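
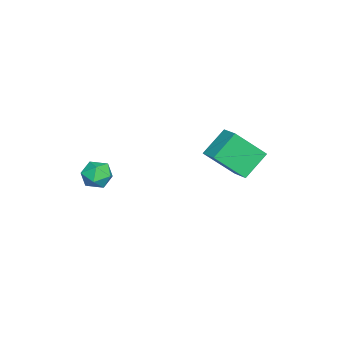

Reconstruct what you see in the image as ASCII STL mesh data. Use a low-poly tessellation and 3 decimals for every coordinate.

solid 
facet normal -0.260 0.937 0.235
outer loop
vertex 2.195 -2.643 -3.707
vertex 2.187 -2.814 -3.035
vertex 2.771 -2.579 -3.326
endloop
endfacet
facet normal 0.135 0.924 -0.359
outer loop
vertex 2.195 -2.643 -3.707
vertex 2.771 -2.579 -3.326
vertex 2.807 -2.835 -3.971
endloop
endfacet
facet normal -0.200 0.511 -0.836
outer loop
vertex 2.195 -2.643 -3.707
vertex 2.807 -2.835 -3.971
vertex 2.245 -3.228 -4.077
endloop
endfacet
facet normal -0.800 0.271 -0.536
outer loop
vertex 2.195 -2.643 -3.707
vertex 2.245 -3.228 -4.077
vertex 1.862 -3.215 -3.499
endloop
endfacet
facet normal -0.837 0.533 0.126
outer loop
vertex 2.195 -2.643 -3.707
vertex 1.862 -3.215 -3.499
vertex 2.187 -2.814 -3.035
endloop
endfacet
facet normal 0.761 0.617 -0.202
outer loop
vertex 2.807 -2.835 -3.971
vertex 2.771 -2.579 -3.326
vertex 3.178 -3.125 -3.461
endloop
endfacet
facet normal 0.122 0.638 0.761
outer loop
vertex 2.771 -2.579 -3.326
vertex 2.187 -2.814 -3.035
vertex 2.795 -3.112 -2.883
endloop
endfacet
facet normal -0.813 -0.015 0.582
outer loop
vertex 2.187 -2.814 -3.035
vertex 1.862 -3.215 -3.499
vertex 2.233 -3.505 -2.989
endloop
endfacet
facet normal -0.753 -0.440 -0.489
outer loop
vertex 1.862 -3.215 -3.499
vertex 2.245 -3.228 -4.077
vertex 2.269 -3.761 -3.634
endloop
endfacet
facet normal 0.219 -0.050 -0.974
outer loop
vertex 2.245 -3.228 -4.077
vertex 2.807 -2.835 -3.971
vertex 2.853 -3.526 -3.925
endloop
endfacet
facet normal 0.800 -0.271 0.536
outer loop
vertex 2.845 -3.697 -3.253
vertex 3.178 -3.125 -3.461
vertex 2.795 -3.112 -2.883
endloop
endfacet
facet normal 0.200 -0.511 0.836
outer loop
vertex 2.845 -3.697 -3.253
vertex 2.795 -3.112 -2.883
vertex 2.233 -3.505 -2.989
endloop
endfacet
facet normal -0.135 -0.924 0.359
outer loop
vertex 2.845 -3.697 -3.253
vertex 2.233 -3.505 -2.989
vertex 2.269 -3.761 -3.634
endloop
endfacet
facet normal 0.260 -0.937 -0.235
outer loop
vertex 2.845 -3.697 -3.253
vertex 2.269 -3.761 -3.634
vertex 2.853 -3.526 -3.925
endloop
endfacet
facet normal 0.837 -0.533 -0.126
outer loop
vertex 2.845 -3.697 -3.253
vertex 2.853 -3.526 -3.925
vertex 3.178 -3.125 -3.461
endloop
endfacet
facet normal 0.753 0.440 0.489
outer loop
vertex 2.795 -3.112 -2.883
vertex 3.178 -3.125 -3.461
vertex 2.771 -2.579 -3.326
endloop
endfacet
facet normal -0.219 0.050 0.974
outer loop
vertex 2.233 -3.505 -2.989
vertex 2.795 -3.112 -2.883
vertex 2.187 -2.814 -3.035
endloop
endfacet
facet normal -0.761 -0.617 0.202
outer loop
vertex 2.269 -3.761 -3.634
vertex 2.233 -3.505 -2.989
vertex 1.862 -3.215 -3.499
endloop
endfacet
facet normal -0.122 -0.638 -0.761
outer loop
vertex 2.853 -3.526 -3.925
vertex 2.269 -3.761 -3.634
vertex 2.245 -3.228 -4.077
endloop
endfacet
facet normal 0.813 0.015 -0.582
outer loop
vertex 3.178 -3.125 -3.461
vertex 2.853 -3.526 -3.925
vertex 2.807 -2.835 -3.971
endloop
endfacet
facet normal -0.762 -0.572 -0.302
outer loop
vertex -0.828 0.203 -3.946
vertex -1.696 0.875 -3.028
vertex -1.227 1.393 -5.194
endloop
endfacet
facet normal 0.606 -0.470 -0.642
outer loop
vertex -0.464 1.965 -4.892
vertex -0.828 0.203 -3.946
vertex -1.227 1.393 -5.194
endloop
endfacet
facet normal -0.763 -0.572 -0.302
outer loop
vertex -1.227 1.393 -5.194
vertex -1.696 0.875 -3.028
vertex -2.094 2.065 -4.277
endloop
endfacet
facet normal -0.225 0.672 -0.705
outer loop
vertex -2.094 2.065 -4.277
vertex -0.464 1.965 -4.892
vertex -1.227 1.393 -5.194
endloop
endfacet
facet normal 0.225 -0.672 0.705
outer loop
vertex -0.828 0.203 -3.946
vertex -0.933 1.447 -2.726
vertex -1.696 0.875 -3.028
endloop
endfacet
facet normal 0.607 -0.470 -0.641
outer loop
vertex -0.066 0.775 -3.643
vertex -0.828 0.203 -3.946
vertex -0.464 1.965 -4.892
endloop
endfacet
facet normal 0.224 -0.673 0.705
outer loop
vertex -0.066 0.775 -3.643
vertex -0.933 1.447 -2.726
vertex -0.828 0.203 -3.946
endloop
endfacet
facet normal -0.606 0.470 0.641
outer loop
vertex -1.696 0.875 -3.028
vertex -0.933 1.447 -2.726
vertex -2.094 2.065 -4.277
endloop
endfacet
facet normal -0.225 0.673 -0.705
outer loop
vertex -1.332 2.637 -3.974
vertex -0.464 1.965 -4.892
vertex -2.094 2.065 -4.277
endloop
endfacet
facet normal -0.607 0.469 0.641
outer loop
vertex -2.094 2.065 -4.277
vertex -0.933 1.447 -2.726
vertex -1.332 2.637 -3.974
endloop
endfacet
facet normal 0.762 0.572 0.302
outer loop
vertex -1.332 2.637 -3.974
vertex -0.066 0.775 -3.643
vertex -0.464 1.965 -4.892
endloop
endfacet
facet normal 0.763 0.572 0.302
outer loop
vertex -0.933 1.447 -2.726
vertex -0.066 0.775 -3.643
vertex -1.332 2.637 -3.974
endloop
endfacet

endsolid


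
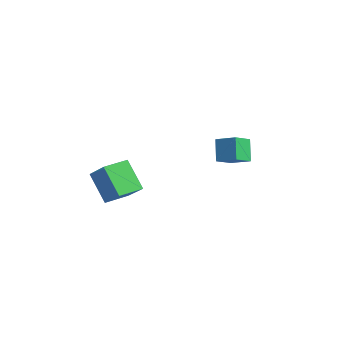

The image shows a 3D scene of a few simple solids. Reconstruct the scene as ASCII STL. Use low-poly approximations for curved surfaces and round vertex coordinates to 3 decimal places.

solid 
facet normal -0.521 0.248 0.817
outer loop
vertex 2.654 2.569 -1.897
vertex 2.282 3.634 -2.458
vertex 1.629 1.963 -2.366
endloop
endfacet
facet normal 0.296 -0.845 0.445
outer loop
vertex 2.378 1.606 -3.542
vertex 2.654 2.569 -1.897
vertex 1.629 1.963 -2.366
endloop
endfacet
facet normal -0.520 0.248 0.817
outer loop
vertex 1.629 1.963 -2.366
vertex 2.282 3.634 -2.458
vertex 1.256 3.028 -2.927
endloop
endfacet
facet normal -0.801 -0.474 -0.366
outer loop
vertex 1.256 3.028 -2.927
vertex 2.378 1.606 -3.542
vertex 1.629 1.963 -2.366
endloop
endfacet
facet normal 0.801 0.473 0.367
outer loop
vertex 2.654 2.569 -1.897
vertex 3.031 3.277 -3.634
vertex 2.282 3.634 -2.458
endloop
endfacet
facet normal 0.296 -0.845 0.445
outer loop
vertex 3.404 2.212 -3.073
vertex 2.654 2.569 -1.897
vertex 2.378 1.606 -3.542
endloop
endfacet
facet normal 0.801 0.474 0.367
outer loop
vertex 3.404 2.212 -3.073
vertex 3.031 3.277 -3.634
vertex 2.654 2.569 -1.897
endloop
endfacet
facet normal -0.296 0.845 -0.445
outer loop
vertex 2.282 3.634 -2.458
vertex 3.031 3.277 -3.634
vertex 1.256 3.028 -2.927
endloop
endfacet
facet normal -0.801 -0.473 -0.367
outer loop
vertex 2.006 2.671 -4.103
vertex 2.378 1.606 -3.542
vertex 1.256 3.028 -2.927
endloop
endfacet
facet normal -0.296 0.845 -0.445
outer loop
vertex 1.256 3.028 -2.927
vertex 3.031 3.277 -3.634
vertex 2.006 2.671 -4.103
endloop
endfacet
facet normal 0.520 -0.249 -0.817
outer loop
vertex 2.006 2.671 -4.103
vertex 3.404 2.212 -3.073
vertex 2.378 1.606 -3.542
endloop
endfacet
facet normal 0.521 -0.248 -0.817
outer loop
vertex 3.031 3.277 -3.634
vertex 3.404 2.212 -3.073
vertex 2.006 2.671 -4.103
endloop
endfacet
facet normal -0.627 -0.126 0.769
outer loop
vertex 2.414 -4.741 -2.393
vertex 2.21 -3.337 -2.33
vertex 1.028 -4.891 -3.548
endloop
endfacet
facet normal 0.144 -0.989 -0.044
outer loop
vertex 2.27 -4.643 -5.07
vertex 2.414 -4.741 -2.393
vertex 1.028 -4.891 -3.548
endloop
endfacet
facet normal -0.627 -0.125 0.769
outer loop
vertex 1.028 -4.891 -3.548
vertex 2.21 -3.337 -2.33
vertex 0.825 -3.487 -3.485
endloop
endfacet
facet normal -0.766 -0.082 -0.638
outer loop
vertex 0.825 -3.487 -3.485
vertex 2.27 -4.643 -5.07
vertex 1.028 -4.891 -3.548
endloop
endfacet
facet normal 0.765 0.083 0.638
outer loop
vertex 2.414 -4.741 -2.393
vertex 3.452 -3.089 -3.852
vertex 2.21 -3.337 -2.33
endloop
endfacet
facet normal 0.144 -0.989 -0.044
outer loop
vertex 3.655 -4.493 -3.915
vertex 2.414 -4.741 -2.393
vertex 2.27 -4.643 -5.07
endloop
endfacet
facet normal 0.766 0.082 0.638
outer loop
vertex 3.655 -4.493 -3.915
vertex 3.452 -3.089 -3.852
vertex 2.414 -4.741 -2.393
endloop
endfacet
facet normal -0.144 0.989 0.044
outer loop
vertex 2.21 -3.337 -2.33
vertex 3.452 -3.089 -3.852
vertex 0.825 -3.487 -3.485
endloop
endfacet
facet normal -0.766 -0.083 -0.638
outer loop
vertex 2.066 -3.239 -5.007
vertex 2.27 -4.643 -5.07
vertex 0.825 -3.487 -3.485
endloop
endfacet
facet normal -0.144 0.989 0.044
outer loop
vertex 0.825 -3.487 -3.485
vertex 3.452 -3.089 -3.852
vertex 2.066 -3.239 -5.007
endloop
endfacet
facet normal 0.627 0.126 -0.769
outer loop
vertex 2.066 -3.239 -5.007
vertex 3.655 -4.493 -3.915
vertex 2.27 -4.643 -5.07
endloop
endfacet
facet normal 0.627 0.125 -0.769
outer loop
vertex 3.452 -3.089 -3.852
vertex 3.655 -4.493 -3.915
vertex 2.066 -3.239 -5.007
endloop
endfacet

endsolid


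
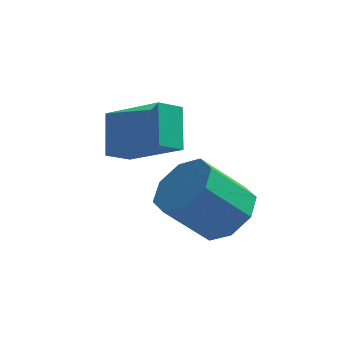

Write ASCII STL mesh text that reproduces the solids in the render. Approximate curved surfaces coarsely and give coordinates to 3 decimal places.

solid 
facet normal -0.583 -0.646 0.492
outer loop
vertex 0.961 2.247 1.436
vertex 0.747 3.233 2.477
vertex -0.637 2.938 0.452
endloop
endfacet
facet normal 0.148 -0.680 -0.718
outer loop
vertex -0.107 3.527 0.003
vertex 0.961 2.247 1.436
vertex -0.637 2.938 0.452
endloop
endfacet
facet normal -0.583 -0.646 0.493
outer loop
vertex -0.637 2.938 0.452
vertex 0.747 3.233 2.477
vertex -0.851 3.925 1.493
endloop
endfacet
facet normal -0.800 0.345 -0.491
outer loop
vertex -0.851 3.925 1.493
vertex -0.107 3.527 0.003
vertex -0.637 2.938 0.452
endloop
endfacet
facet normal 0.800 -0.345 0.491
outer loop
vertex 0.961 2.247 1.436
vertex 1.277 3.822 2.028
vertex 0.747 3.233 2.477
endloop
endfacet
facet normal 0.147 -0.681 -0.718
outer loop
vertex 1.491 2.835 0.987
vertex 0.961 2.247 1.436
vertex -0.107 3.527 0.003
endloop
endfacet
facet normal 0.799 -0.345 0.492
outer loop
vertex 1.491 2.835 0.987
vertex 1.277 3.822 2.028
vertex 0.961 2.247 1.436
endloop
endfacet
facet normal -0.148 0.680 0.718
outer loop
vertex 0.747 3.233 2.477
vertex 1.277 3.822 2.028
vertex -0.851 3.925 1.493
endloop
endfacet
facet normal -0.799 0.345 -0.491
outer loop
vertex -0.321 4.513 1.044
vertex -0.107 3.527 0.003
vertex -0.851 3.925 1.493
endloop
endfacet
facet normal -0.147 0.681 0.717
outer loop
vertex -0.851 3.925 1.493
vertex 1.277 3.822 2.028
vertex -0.321 4.513 1.044
endloop
endfacet
facet normal 0.583 0.646 -0.492
outer loop
vertex -0.321 4.513 1.044
vertex 1.491 2.835 0.987
vertex -0.107 3.527 0.003
endloop
endfacet
facet normal 0.583 0.646 -0.493
outer loop
vertex 1.277 3.822 2.028
vertex 1.491 2.835 0.987
vertex -0.321 4.513 1.044
endloop
endfacet
facet normal 0.620 0.294 -0.727
outer loop
vertex 3.517 1.468 -0.496
vertex 2.802 2.083 -0.857
vertex 3.549 2.174 -0.183
endloop
endfacet
facet normal 0.784 -0.281 0.554
outer loop
vertex 3.517 1.468 -0.496
vertex 3.549 2.174 -0.183
vertex 2.414 0.942 0.797
endloop
endfacet
facet normal 0.784 -0.281 0.554
outer loop
vertex 2.414 0.942 0.797
vertex 3.549 2.174 -0.183
vertex 2.445 1.648 1.111
endloop
endfacet
facet normal -0.620 -0.296 0.727
outer loop
vertex 2.414 0.942 0.797
vertex 2.445 1.648 1.111
vertex 1.698 1.557 0.437
endloop
endfacet
facet normal 0.620 0.296 -0.727
outer loop
vertex 3.549 2.174 -0.183
vertex 2.802 2.083 -0.857
vertex 3.142 2.826 -0.264
endloop
endfacet
facet normal 0.582 0.448 0.679
outer loop
vertex 3.549 2.174 -0.183
vertex 3.142 2.826 -0.264
vertex 2.445 1.648 1.111
endloop
endfacet
facet normal 0.583 0.447 0.679
outer loop
vertex 2.445 1.648 1.111
vertex 3.142 2.826 -0.264
vertex 2.039 2.301 1.029
endloop
endfacet
facet normal -0.620 -0.294 0.727
outer loop
vertex 2.445 1.648 1.111
vertex 2.039 2.301 1.029
vertex 1.698 1.557 0.437
endloop
endfacet
facet normal 0.621 0.295 -0.726
outer loop
vertex 3.142 2.826 -0.264
vertex 2.802 2.083 -0.857
vertex 2.537 3.043 -0.693
endloop
endfacet
facet normal 0.040 0.913 0.405
outer loop
vertex 3.142 2.826 -0.264
vertex 2.537 3.043 -0.693
vertex 2.039 2.301 1.029
endloop
endfacet
facet normal 0.041 0.913 0.405
outer loop
vertex 2.039 2.301 1.029
vertex 2.537 3.043 -0.693
vertex 1.433 2.518 0.601
endloop
endfacet
facet normal -0.619 -0.295 0.728
outer loop
vertex 2.039 2.301 1.029
vertex 1.433 2.518 0.601
vertex 1.698 1.557 0.437
endloop
endfacet
facet normal 0.619 0.295 -0.727
outer loop
vertex 2.537 3.043 -0.693
vertex 2.802 2.083 -0.857
vertex 2.086 2.698 -1.217
endloop
endfacet
facet normal -0.525 0.845 -0.105
outer loop
vertex 2.537 3.043 -0.693
vertex 2.086 2.698 -1.217
vertex 1.433 2.518 0.601
endloop
endfacet
facet normal -0.526 0.844 -0.105
outer loop
vertex 1.433 2.518 0.601
vertex 2.086 2.698 -1.217
vertex 0.983 2.172 0.076
endloop
endfacet
facet normal -0.621 -0.295 0.726
outer loop
vertex 1.433 2.518 0.601
vertex 0.983 2.172 0.076
vertex 1.698 1.557 0.437
endloop
endfacet
facet normal 0.620 0.296 -0.727
outer loop
vertex 2.086 2.698 -1.217
vertex 2.802 2.083 -0.857
vertex 2.055 1.992 -1.531
endloop
endfacet
facet normal -0.784 0.281 -0.554
outer loop
vertex 2.086 2.698 -1.217
vertex 2.055 1.992 -1.531
vertex 0.983 2.172 0.076
endloop
endfacet
facet normal -0.783 0.281 -0.554
outer loop
vertex 0.983 2.172 0.076
vertex 2.055 1.992 -1.531
vertex 0.951 1.466 -0.237
endloop
endfacet
facet normal -0.620 -0.294 0.727
outer loop
vertex 0.983 2.172 0.076
vertex 0.951 1.466 -0.237
vertex 1.698 1.557 0.437
endloop
endfacet
facet normal 0.620 0.294 -0.727
outer loop
vertex 2.055 1.992 -1.531
vertex 2.802 2.083 -0.857
vertex 2.461 1.339 -1.449
endloop
endfacet
facet normal -0.582 -0.447 -0.679
outer loop
vertex 2.055 1.992 -1.531
vertex 2.461 1.339 -1.449
vertex 0.951 1.466 -0.237
endloop
endfacet
facet normal -0.582 -0.448 -0.679
outer loop
vertex 0.951 1.466 -0.237
vertex 2.461 1.339 -1.449
vertex 1.358 0.814 -0.156
endloop
endfacet
facet normal -0.620 -0.296 0.727
outer loop
vertex 0.951 1.466 -0.237
vertex 1.358 0.814 -0.156
vertex 1.698 1.557 0.437
endloop
endfacet
facet normal 0.619 0.295 -0.728
outer loop
vertex 2.461 1.339 -1.449
vertex 2.802 2.083 -0.857
vertex 3.067 1.122 -1.021
endloop
endfacet
facet normal -0.041 -0.913 -0.405
outer loop
vertex 2.461 1.339 -1.449
vertex 3.067 1.122 -1.021
vertex 1.358 0.814 -0.156
endloop
endfacet
facet normal -0.040 -0.913 -0.405
outer loop
vertex 1.358 0.814 -0.156
vertex 3.067 1.122 -1.021
vertex 1.963 0.597 0.273
endloop
endfacet
facet normal -0.621 -0.295 0.726
outer loop
vertex 1.358 0.814 -0.156
vertex 1.963 0.597 0.273
vertex 1.698 1.557 0.437
endloop
endfacet
facet normal 0.621 0.295 -0.726
outer loop
vertex 3.067 1.122 -1.021
vertex 2.802 2.083 -0.857
vertex 3.517 1.468 -0.496
endloop
endfacet
facet normal 0.526 -0.844 0.106
outer loop
vertex 3.067 1.122 -1.021
vertex 3.517 1.468 -0.496
vertex 1.963 0.597 0.273
endloop
endfacet
facet normal 0.525 -0.845 0.104
outer loop
vertex 1.963 0.597 0.273
vertex 3.517 1.468 -0.496
vertex 2.414 0.942 0.797
endloop
endfacet
facet normal -0.619 -0.295 0.727
outer loop
vertex 1.963 0.597 0.273
vertex 2.414 0.942 0.797
vertex 1.698 1.557 0.437
endloop
endfacet

endsolid


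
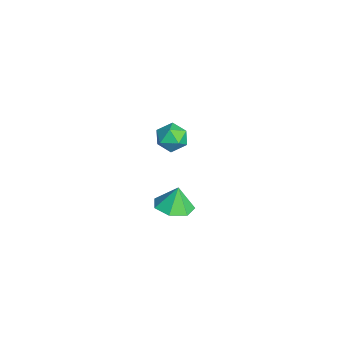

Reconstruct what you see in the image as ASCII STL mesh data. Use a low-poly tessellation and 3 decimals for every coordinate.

solid 
facet normal -0.526 0.725 0.445
outer loop
vertex -1.944 -2.248 2.741
vertex -2.023 -2.755 3.473
vertex -1.329 -2.199 3.388
endloop
endfacet
facet normal -0.059 0.998 -0.020
outer loop
vertex -1.944 -2.248 2.741
vertex -1.329 -2.199 3.388
vertex -1.076 -2.201 2.531
endloop
endfacet
facet normal -0.199 0.722 -0.662
outer loop
vertex -1.944 -2.248 2.741
vertex -1.076 -2.201 2.531
vertex -1.615 -2.758 2.086
endloop
endfacet
facet normal -0.754 0.277 -0.595
outer loop
vertex -1.944 -2.248 2.741
vertex -1.615 -2.758 2.086
vertex -2.2 -3.101 2.668
endloop
endfacet
facet normal -0.956 0.279 0.090
outer loop
vertex -1.944 -2.248 2.741
vertex -2.2 -3.101 2.668
vertex -2.023 -2.755 3.473
endloop
endfacet
facet normal 0.594 0.785 0.174
outer loop
vertex -1.076 -2.201 2.531
vertex -1.329 -2.199 3.388
vertex -0.62 -2.679 3.132
endloop
endfacet
facet normal -0.161 0.342 0.926
outer loop
vertex -1.329 -2.199 3.388
vertex -2.023 -2.755 3.473
vertex -1.205 -3.022 3.714
endloop
endfacet
facet normal -0.857 -0.377 0.351
outer loop
vertex -2.023 -2.755 3.473
vertex -2.2 -3.101 2.668
vertex -1.744 -3.579 3.269
endloop
endfacet
facet normal -0.531 -0.380 -0.758
outer loop
vertex -2.2 -3.101 2.668
vertex -1.615 -2.758 2.086
vertex -1.491 -3.581 2.412
endloop
endfacet
facet normal 0.366 0.339 -0.867
outer loop
vertex -1.615 -2.758 2.086
vertex -1.076 -2.201 2.531
vertex -0.797 -3.025 2.327
endloop
endfacet
facet normal 0.754 -0.277 0.595
outer loop
vertex -0.876 -3.532 3.059
vertex -0.62 -2.679 3.132
vertex -1.205 -3.022 3.714
endloop
endfacet
facet normal 0.199 -0.722 0.662
outer loop
vertex -0.876 -3.532 3.059
vertex -1.205 -3.022 3.714
vertex -1.744 -3.579 3.269
endloop
endfacet
facet normal 0.059 -0.998 0.020
outer loop
vertex -0.876 -3.532 3.059
vertex -1.744 -3.579 3.269
vertex -1.491 -3.581 2.412
endloop
endfacet
facet normal 0.526 -0.725 -0.445
outer loop
vertex -0.876 -3.532 3.059
vertex -1.491 -3.581 2.412
vertex -0.797 -3.025 2.327
endloop
endfacet
facet normal 0.956 -0.279 -0.090
outer loop
vertex -0.876 -3.532 3.059
vertex -0.797 -3.025 2.327
vertex -0.62 -2.679 3.132
endloop
endfacet
facet normal 0.531 0.380 0.758
outer loop
vertex -1.205 -3.022 3.714
vertex -0.62 -2.679 3.132
vertex -1.329 -2.199 3.388
endloop
endfacet
facet normal -0.366 -0.339 0.867
outer loop
vertex -1.744 -3.579 3.269
vertex -1.205 -3.022 3.714
vertex -2.023 -2.755 3.473
endloop
endfacet
facet normal -0.594 -0.785 -0.174
outer loop
vertex -1.491 -3.581 2.412
vertex -1.744 -3.579 3.269
vertex -2.2 -3.101 2.668
endloop
endfacet
facet normal 0.161 -0.342 -0.926
outer loop
vertex -0.797 -3.025 2.327
vertex -1.491 -3.581 2.412
vertex -1.615 -2.758 2.086
endloop
endfacet
facet normal 0.857 0.377 -0.351
outer loop
vertex -0.62 -2.679 3.132
vertex -0.797 -3.025 2.327
vertex -1.076 -2.201 2.531
endloop
endfacet
facet normal 0.137 -0.200 -0.970
outer loop
vertex -2.074 -2.924 -4.098
vertex -3.078 -2.534 -4.32
vertex -2.121 -1.992 -4.297
endloop
endfacet
facet normal 0.714 0.180 0.677
outer loop
vertex -2.074 -2.924 -4.098
vertex -2.121 -1.992 -4.297
vertex -3.262 -2.266 -3.02
endloop
endfacet
facet normal 0.136 -0.200 -0.970
outer loop
vertex -2.121 -1.992 -4.297
vertex -3.078 -2.534 -4.32
vertex -2.889 -1.467 -4.513
endloop
endfacet
facet normal 0.384 0.771 0.508
outer loop
vertex -2.121 -1.992 -4.297
vertex -2.889 -1.467 -4.513
vertex -3.262 -2.266 -3.02
endloop
endfacet
facet normal 0.137 -0.200 -0.970
outer loop
vertex -2.889 -1.467 -4.513
vertex -3.078 -2.534 -4.32
vertex -3.799 -1.746 -4.584
endloop
endfacet
facet normal -0.298 0.871 0.392
outer loop
vertex -2.889 -1.467 -4.513
vertex -3.799 -1.746 -4.584
vertex -3.262 -2.266 -3.02
endloop
endfacet
facet normal 0.137 -0.200 -0.970
outer loop
vertex -3.799 -1.746 -4.584
vertex -3.078 -2.534 -4.32
vertex -4.167 -2.618 -4.456
endloop
endfacet
facet normal -0.815 0.405 0.414
outer loop
vertex -3.799 -1.746 -4.584
vertex -4.167 -2.618 -4.456
vertex -3.262 -2.266 -3.02
endloop
endfacet
facet normal 0.137 -0.200 -0.970
outer loop
vertex -4.167 -2.618 -4.456
vertex -3.078 -2.534 -4.32
vertex -3.715 -3.426 -4.226
endloop
endfacet
facet normal -0.781 -0.277 0.560
outer loop
vertex -4.167 -2.618 -4.456
vertex -3.715 -3.426 -4.226
vertex -3.262 -2.266 -3.02
endloop
endfacet
facet normal 0.136 -0.200 -0.970
outer loop
vertex -3.715 -3.426 -4.226
vertex -3.078 -2.534 -4.32
vertex -2.783 -3.563 -4.067
endloop
endfacet
facet normal -0.220 -0.661 0.718
outer loop
vertex -3.715 -3.426 -4.226
vertex -2.783 -3.563 -4.067
vertex -3.262 -2.266 -3.02
endloop
endfacet
facet normal 0.137 -0.199 -0.970
outer loop
vertex -2.783 -3.563 -4.067
vertex -3.078 -2.534 -4.32
vertex -2.074 -2.924 -4.098
endloop
endfacet
facet normal 0.446 -0.457 0.770
outer loop
vertex -2.783 -3.563 -4.067
vertex -2.074 -2.924 -4.098
vertex -3.262 -2.266 -3.02
endloop
endfacet

endsolid


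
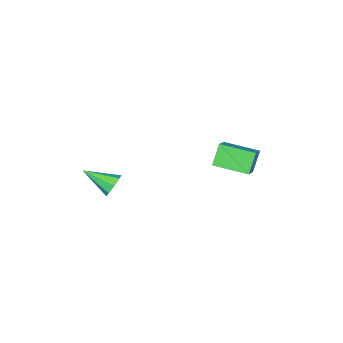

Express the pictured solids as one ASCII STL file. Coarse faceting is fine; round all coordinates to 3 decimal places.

solid 
facet normal -0.703 -0.470 -0.534
outer loop
vertex -4.357 1.708 1.662
vertex -5.338 3.487 1.388
vertex -3.599 1.94 0.46
endloop
endfacet
facet normal 0.478 -0.868 0.134
outer loop
vertex -2.502 2.673 1.292
vertex -4.357 1.708 1.662
vertex -3.599 1.94 0.46
endloop
endfacet
facet normal -0.703 -0.470 -0.534
outer loop
vertex -3.599 1.94 0.46
vertex -5.338 3.487 1.388
vertex -4.58 3.719 0.185
endloop
endfacet
facet normal 0.526 0.161 -0.835
outer loop
vertex -4.58 3.719 0.185
vertex -2.502 2.673 1.292
vertex -3.599 1.94 0.46
endloop
endfacet
facet normal -0.526 -0.161 0.835
outer loop
vertex -4.357 1.708 1.662
vertex -4.241 4.22 2.22
vertex -5.338 3.487 1.388
endloop
endfacet
facet normal 0.478 -0.868 0.134
outer loop
vertex -3.26 2.441 2.495
vertex -4.357 1.708 1.662
vertex -2.502 2.673 1.292
endloop
endfacet
facet normal -0.526 -0.161 0.835
outer loop
vertex -3.26 2.441 2.495
vertex -4.241 4.22 2.22
vertex -4.357 1.708 1.662
endloop
endfacet
facet normal -0.478 0.868 -0.134
outer loop
vertex -5.338 3.487 1.388
vertex -4.241 4.22 2.22
vertex -4.58 3.719 0.185
endloop
endfacet
facet normal 0.526 0.162 -0.835
outer loop
vertex -3.483 4.452 1.018
vertex -2.502 2.673 1.292
vertex -4.58 3.719 0.185
endloop
endfacet
facet normal -0.478 0.868 -0.134
outer loop
vertex -4.58 3.719 0.185
vertex -4.241 4.22 2.22
vertex -3.483 4.452 1.018
endloop
endfacet
facet normal 0.703 0.470 0.534
outer loop
vertex -3.483 4.452 1.018
vertex -3.26 2.441 2.495
vertex -2.502 2.673 1.292
endloop
endfacet
facet normal 0.703 0.470 0.534
outer loop
vertex -4.241 4.22 2.22
vertex -3.26 2.441 2.495
vertex -3.483 4.452 1.018
endloop
endfacet
facet normal -0.419 0.805 -0.419
outer loop
vertex -0.189 -2.648 -2.269
vertex -0.604 -3.127 -2.774
vertex -0.74 -2.815 -2.039
endloop
endfacet
facet normal 0.320 0.216 0.923
outer loop
vertex -0.189 -2.648 -2.269
vertex -0.74 -2.815 -2.039
vertex 0.244 -4.753 -1.926
endloop
endfacet
facet normal -0.419 0.805 -0.419
outer loop
vertex -0.74 -2.815 -2.039
vertex -0.604 -3.127 -2.774
vertex -1.211 -3.165 -2.24
endloop
endfacet
facet normal -0.321 -0.108 0.941
outer loop
vertex -0.74 -2.815 -2.039
vertex -1.211 -3.165 -2.24
vertex 0.244 -4.753 -1.926
endloop
endfacet
facet normal -0.420 0.804 -0.420
outer loop
vertex -1.211 -3.165 -2.24
vertex -0.604 -3.127 -2.774
vertex -1.326 -3.493 -2.753
endloop
endfacet
facet normal -0.687 -0.532 0.494
outer loop
vertex -1.211 -3.165 -2.24
vertex -1.326 -3.493 -2.753
vertex 0.244 -4.753 -1.926
endloop
endfacet
facet normal -0.420 0.805 -0.419
outer loop
vertex -1.326 -3.493 -2.753
vertex -0.604 -3.127 -2.774
vertex -1.018 -3.606 -3.279
endloop
endfacet
facet normal -0.566 -0.809 -0.158
outer loop
vertex -1.326 -3.493 -2.753
vertex -1.018 -3.606 -3.279
vertex 0.244 -4.753 -1.926
endloop
endfacet
facet normal -0.419 0.805 -0.420
outer loop
vertex -1.018 -3.606 -3.279
vertex -0.604 -3.127 -2.774
vertex -0.467 -3.439 -3.509
endloop
endfacet
facet normal -0.028 -0.775 -0.631
outer loop
vertex -1.018 -3.606 -3.279
vertex -0.467 -3.439 -3.509
vertex 0.244 -4.753 -1.926
endloop
endfacet
facet normal -0.419 0.805 -0.420
outer loop
vertex -0.467 -3.439 -3.509
vertex -0.604 -3.127 -2.774
vertex 0.004 -3.089 -3.308
endloop
endfacet
facet normal 0.612 -0.451 -0.649
outer loop
vertex -0.467 -3.439 -3.509
vertex 0.004 -3.089 -3.308
vertex 0.244 -4.753 -1.926
endloop
endfacet
facet normal -0.419 0.805 -0.420
outer loop
vertex 0.004 -3.089 -3.308
vertex -0.604 -3.127 -2.774
vertex 0.119 -2.761 -2.795
endloop
endfacet
facet normal 0.979 -0.027 -0.202
outer loop
vertex 0.004 -3.089 -3.308
vertex 0.119 -2.761 -2.795
vertex 0.244 -4.753 -1.926
endloop
endfacet
facet normal -0.420 0.805 -0.419
outer loop
vertex 0.119 -2.761 -2.795
vertex -0.604 -3.127 -2.774
vertex -0.189 -2.648 -2.269
endloop
endfacet
facet normal 0.858 0.250 0.449
outer loop
vertex 0.119 -2.761 -2.795
vertex -0.189 -2.648 -2.269
vertex 0.244 -4.753 -1.926
endloop
endfacet

endsolid


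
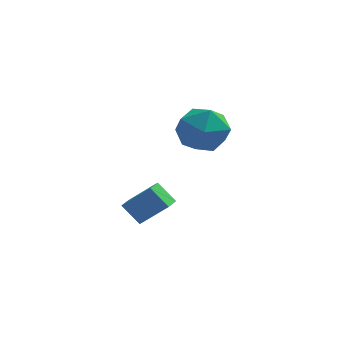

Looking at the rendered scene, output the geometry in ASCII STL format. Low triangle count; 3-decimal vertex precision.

solid 
facet normal -0.656 0.261 0.708
outer loop
vertex 0.433 1.366 -1.504
vertex 0.61 2.235 -1.66
vertex -0.711 1.407 -2.579
endloop
endfacet
facet normal -0.197 -0.965 0.173
outer loop
vertex 0.05 1.105 -3.4
vertex 0.433 1.366 -1.504
vertex -0.711 1.407 -2.579
endloop
endfacet
facet normal -0.656 0.260 0.709
outer loop
vertex -0.711 1.407 -2.579
vertex 0.61 2.235 -1.66
vertex -0.534 2.276 -2.734
endloop
endfacet
facet normal -0.728 0.026 -0.685
outer loop
vertex -0.534 2.276 -2.734
vertex 0.05 1.105 -3.4
vertex -0.711 1.407 -2.579
endloop
endfacet
facet normal 0.728 -0.025 0.685
outer loop
vertex 0.433 1.366 -1.504
vertex 1.371 1.933 -2.481
vertex 0.61 2.235 -1.66
endloop
endfacet
facet normal -0.197 -0.965 0.173
outer loop
vertex 1.194 1.064 -2.326
vertex 0.433 1.366 -1.504
vertex 0.05 1.105 -3.4
endloop
endfacet
facet normal 0.729 -0.026 0.684
outer loop
vertex 1.194 1.064 -2.326
vertex 1.371 1.933 -2.481
vertex 0.433 1.366 -1.504
endloop
endfacet
facet normal 0.197 0.965 -0.173
outer loop
vertex 0.61 2.235 -1.66
vertex 1.371 1.933 -2.481
vertex -0.534 2.276 -2.734
endloop
endfacet
facet normal -0.729 0.026 -0.684
outer loop
vertex 0.227 1.974 -3.556
vertex 0.05 1.105 -3.4
vertex -0.534 2.276 -2.734
endloop
endfacet
facet normal 0.197 0.965 -0.173
outer loop
vertex -0.534 2.276 -2.734
vertex 1.371 1.933 -2.481
vertex 0.227 1.974 -3.556
endloop
endfacet
facet normal 0.656 -0.261 -0.708
outer loop
vertex 0.227 1.974 -3.556
vertex 1.194 1.064 -2.326
vertex 0.05 1.105 -3.4
endloop
endfacet
facet normal 0.656 -0.260 -0.708
outer loop
vertex 1.371 1.933 -2.481
vertex 1.194 1.064 -2.326
vertex 0.227 1.974 -3.556
endloop
endfacet
facet normal -0.942 -0.335 0.028
outer loop
vertex 1.365 1.802 1.586
vertex 1.767 0.657 1.385
vertex 1.652 1.075 2.537
endloop
endfacet
facet normal -0.863 0.240 0.444
outer loop
vertex 1.365 1.802 1.586
vertex 1.652 1.075 2.537
vertex 1.985 2.26 2.545
endloop
endfacet
facet normal -0.629 0.776 0.036
outer loop
vertex 1.365 1.802 1.586
vertex 1.985 2.26 2.545
vertex 2.305 2.573 1.4
endloop
endfacet
facet normal -0.563 0.534 -0.631
outer loop
vertex 1.365 1.802 1.586
vertex 2.305 2.573 1.4
vertex 2.17 1.583 0.683
endloop
endfacet
facet normal -0.756 -0.154 -0.637
outer loop
vertex 1.365 1.802 1.586
vertex 2.17 1.583 0.683
vertex 1.767 0.657 1.385
endloop
endfacet
facet normal -0.359 0.095 0.928
outer loop
vertex 1.985 2.26 2.545
vertex 1.652 1.075 2.537
vertex 2.77 1.397 2.937
endloop
endfacet
facet normal -0.486 -0.836 0.255
outer loop
vertex 1.652 1.075 2.537
vertex 1.767 0.657 1.385
vertex 2.635 0.407 2.22
endloop
endfacet
facet normal -0.185 -0.541 -0.820
outer loop
vertex 1.767 0.657 1.385
vertex 2.17 1.583 0.683
vertex 2.955 0.72 1.075
endloop
endfacet
facet normal 0.126 0.571 -0.812
outer loop
vertex 2.17 1.583 0.683
vertex 2.305 2.573 1.4
vertex 3.288 1.905 1.083
endloop
endfacet
facet normal 0.019 0.963 0.269
outer loop
vertex 2.305 2.573 1.4
vertex 1.985 2.26 2.545
vertex 3.173 2.323 2.235
endloop
endfacet
facet normal 0.563 -0.534 0.631
outer loop
vertex 3.575 1.178 2.034
vertex 2.77 1.397 2.937
vertex 2.635 0.407 2.22
endloop
endfacet
facet normal 0.629 -0.776 -0.036
outer loop
vertex 3.575 1.178 2.034
vertex 2.635 0.407 2.22
vertex 2.955 0.72 1.075
endloop
endfacet
facet normal 0.863 -0.240 -0.444
outer loop
vertex 3.575 1.178 2.034
vertex 2.955 0.72 1.075
vertex 3.288 1.905 1.083
endloop
endfacet
facet normal 0.942 0.335 -0.028
outer loop
vertex 3.575 1.178 2.034
vertex 3.288 1.905 1.083
vertex 3.173 2.323 2.235
endloop
endfacet
facet normal 0.756 0.154 0.637
outer loop
vertex 3.575 1.178 2.034
vertex 3.173 2.323 2.235
vertex 2.77 1.397 2.937
endloop
endfacet
facet normal -0.126 -0.571 0.812
outer loop
vertex 2.635 0.407 2.22
vertex 2.77 1.397 2.937
vertex 1.652 1.075 2.537
endloop
endfacet
facet normal -0.019 -0.963 -0.269
outer loop
vertex 2.955 0.72 1.075
vertex 2.635 0.407 2.22
vertex 1.767 0.657 1.385
endloop
endfacet
facet normal 0.359 -0.095 -0.928
outer loop
vertex 3.288 1.905 1.083
vertex 2.955 0.72 1.075
vertex 2.17 1.583 0.683
endloop
endfacet
facet normal 0.486 0.836 -0.255
outer loop
vertex 3.173 2.323 2.235
vertex 3.288 1.905 1.083
vertex 2.305 2.573 1.4
endloop
endfacet
facet normal 0.185 0.541 0.820
outer loop
vertex 2.77 1.397 2.937
vertex 3.173 2.323 2.235
vertex 1.985 2.26 2.545
endloop
endfacet

endsolid


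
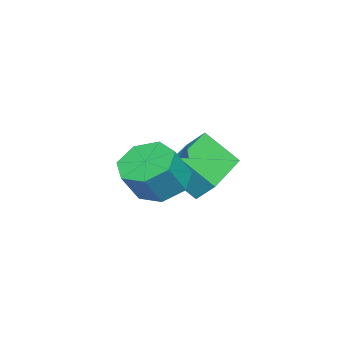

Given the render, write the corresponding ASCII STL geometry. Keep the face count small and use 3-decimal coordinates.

solid 
facet normal -0.541 0.222 -0.812
outer loop
vertex -0.459 -0.017 -2.024
vertex -1.169 -0.229 -1.609
vertex -0.789 0.529 -1.655
endloop
endfacet
facet normal 0.712 0.634 -0.302
outer loop
vertex -0.459 -0.017 -2.024
vertex -0.789 0.529 -1.655
vertex 0.18 -0.279 -1.067
endloop
endfacet
facet normal 0.712 0.634 -0.303
outer loop
vertex 0.18 -0.279 -1.067
vertex -0.789 0.529 -1.655
vertex -0.15 0.268 -0.698
endloop
endfacet
facet normal 0.541 -0.221 0.812
outer loop
vertex 0.18 -0.279 -1.067
vertex -0.15 0.268 -0.698
vertex -0.531 -0.491 -0.651
endloop
endfacet
facet normal -0.541 0.222 -0.811
outer loop
vertex -0.789 0.529 -1.655
vertex -1.169 -0.229 -1.609
vertex -1.405 0.505 -1.251
endloop
endfacet
facet normal 0.095 0.975 0.202
outer loop
vertex -0.789 0.529 -1.655
vertex -1.405 0.505 -1.251
vertex -0.15 0.268 -0.698
endloop
endfacet
facet normal 0.094 0.974 0.204
outer loop
vertex -0.15 0.268 -0.698
vertex -1.405 0.505 -1.251
vertex -0.767 0.243 -0.293
endloop
endfacet
facet normal 0.541 -0.222 0.811
outer loop
vertex -0.15 0.268 -0.698
vertex -0.767 0.243 -0.293
vertex -0.531 -0.491 -0.651
endloop
endfacet
facet normal -0.541 0.222 -0.811
outer loop
vertex -1.405 0.505 -1.251
vertex -1.169 -0.229 -1.609
vertex -1.844 -0.073 -1.116
endloop
endfacet
facet normal -0.595 0.581 0.555
outer loop
vertex -1.405 0.505 -1.251
vertex -1.844 -0.073 -1.116
vertex -0.767 0.243 -0.293
endloop
endfacet
facet normal -0.595 0.581 0.555
outer loop
vertex -0.767 0.243 -0.293
vertex -1.844 -0.073 -1.116
vertex -1.206 -0.334 -0.159
endloop
endfacet
facet normal 0.540 -0.222 0.812
outer loop
vertex -0.767 0.243 -0.293
vertex -1.206 -0.334 -0.159
vertex -0.531 -0.491 -0.651
endloop
endfacet
facet normal -0.541 0.222 -0.811
outer loop
vertex -1.844 -0.073 -1.116
vertex -1.169 -0.229 -1.609
vertex -1.775 -0.768 -1.352
endloop
endfacet
facet normal -0.836 -0.249 0.489
outer loop
vertex -1.844 -0.073 -1.116
vertex -1.775 -0.768 -1.352
vertex -1.206 -0.334 -0.159
endloop
endfacet
facet normal -0.835 -0.250 0.489
outer loop
vertex -1.206 -0.334 -0.159
vertex -1.775 -0.768 -1.352
vertex -1.136 -1.03 -0.395
endloop
endfacet
facet normal 0.540 -0.221 0.812
outer loop
vertex -1.206 -0.334 -0.159
vertex -1.136 -1.03 -0.395
vertex -0.531 -0.491 -0.651
endloop
endfacet
facet normal -0.541 0.222 -0.811
outer loop
vertex -1.775 -0.768 -1.352
vertex -1.169 -0.229 -1.609
vertex -1.249 -1.057 -1.782
endloop
endfacet
facet normal -0.447 -0.893 0.054
outer loop
vertex -1.775 -0.768 -1.352
vertex -1.249 -1.057 -1.782
vertex -1.136 -1.03 -0.395
endloop
endfacet
facet normal -0.447 -0.893 0.054
outer loop
vertex -1.136 -1.03 -0.395
vertex -1.249 -1.057 -1.782
vertex -0.611 -1.319 -0.824
endloop
endfacet
facet normal 0.541 -0.222 0.811
outer loop
vertex -1.136 -1.03 -0.395
vertex -0.611 -1.319 -0.824
vertex -0.531 -0.491 -0.651
endloop
endfacet
facet normal -0.541 0.222 -0.811
outer loop
vertex -1.249 -1.057 -1.782
vertex -1.169 -0.229 -1.609
vertex -0.664 -0.723 -2.081
endloop
endfacet
facet normal 0.278 -0.863 -0.421
outer loop
vertex -1.249 -1.057 -1.782
vertex -0.664 -0.723 -2.081
vertex -0.611 -1.319 -0.824
endloop
endfacet
facet normal 0.278 -0.863 -0.421
outer loop
vertex -0.611 -1.319 -0.824
vertex -0.664 -0.723 -2.081
vertex -0.026 -0.985 -1.123
endloop
endfacet
facet normal 0.541 -0.222 0.811
outer loop
vertex -0.611 -1.319 -0.824
vertex -0.026 -0.985 -1.123
vertex -0.531 -0.491 -0.651
endloop
endfacet
facet normal -0.541 0.222 -0.811
outer loop
vertex -0.664 -0.723 -2.081
vertex -1.169 -0.229 -1.609
vertex -0.459 -0.017 -2.024
endloop
endfacet
facet normal 0.794 -0.184 -0.579
outer loop
vertex -0.664 -0.723 -2.081
vertex -0.459 -0.017 -2.024
vertex -0.026 -0.985 -1.123
endloop
endfacet
facet normal 0.793 -0.185 -0.580
outer loop
vertex -0.026 -0.985 -1.123
vertex -0.459 -0.017 -2.024
vertex 0.18 -0.279 -1.067
endloop
endfacet
facet normal 0.541 -0.222 0.811
outer loop
vertex -0.026 -0.985 -1.123
vertex 0.18 -0.279 -1.067
vertex -0.531 -0.491 -0.651
endloop
endfacet
facet normal -0.993 0.053 0.107
outer loop
vertex -4.273 -0.56 -1.442
vertex -4.181 0.003 -0.866
vertex -4.324 0.445 -2.416
endloop
endfacet
facet normal -0.114 -0.694 -0.711
outer loop
vertex -2.299 0.337 -2.634
vertex -4.273 -0.56 -1.442
vertex -4.324 0.445 -2.416
endloop
endfacet
facet normal -0.993 0.052 0.106
outer loop
vertex -4.324 0.445 -2.416
vertex -4.181 0.003 -0.866
vertex -4.233 1.007 -1.84
endloop
endfacet
facet normal -0.037 0.718 -0.695
outer loop
vertex -4.233 1.007 -1.84
vertex -2.299 0.337 -2.634
vertex -4.324 0.445 -2.416
endloop
endfacet
facet normal 0.037 -0.718 0.696
outer loop
vertex -4.273 -0.56 -1.442
vertex -2.156 -0.105 -1.084
vertex -4.181 0.003 -0.866
endloop
endfacet
facet normal -0.113 -0.695 -0.710
outer loop
vertex -2.247 -0.667 -1.66
vertex -4.273 -0.56 -1.442
vertex -2.299 0.337 -2.634
endloop
endfacet
facet normal 0.037 -0.718 0.695
outer loop
vertex -2.247 -0.667 -1.66
vertex -2.156 -0.105 -1.084
vertex -4.273 -0.56 -1.442
endloop
endfacet
facet normal 0.114 0.695 0.710
outer loop
vertex -4.181 0.003 -0.866
vertex -2.156 -0.105 -1.084
vertex -4.233 1.007 -1.84
endloop
endfacet
facet normal -0.037 0.718 -0.695
outer loop
vertex -2.207 0.9 -2.058
vertex -2.299 0.337 -2.634
vertex -4.233 1.007 -1.84
endloop
endfacet
facet normal 0.113 0.694 0.711
outer loop
vertex -4.233 1.007 -1.84
vertex -2.156 -0.105 -1.084
vertex -2.207 0.9 -2.058
endloop
endfacet
facet normal 0.993 -0.053 -0.107
outer loop
vertex -2.207 0.9 -2.058
vertex -2.247 -0.667 -1.66
vertex -2.299 0.337 -2.634
endloop
endfacet
facet normal 0.993 -0.052 -0.106
outer loop
vertex -2.156 -0.105 -1.084
vertex -2.247 -0.667 -1.66
vertex -2.207 0.9 -2.058
endloop
endfacet

endsolid


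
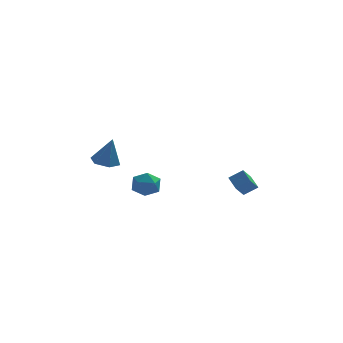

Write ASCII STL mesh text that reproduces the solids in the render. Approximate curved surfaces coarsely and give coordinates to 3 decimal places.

solid 
facet normal -0.507 -0.223 0.832
outer loop
vertex -2.534 -1.215 -1.132
vertex -2.238 -2.134 -1.198
vertex -1.711 -1.49 -0.704
endloop
endfacet
facet normal -0.286 0.456 0.843
outer loop
vertex -2.534 -1.215 -1.132
vertex -1.711 -1.49 -0.704
vertex -1.753 -0.646 -1.175
endloop
endfacet
facet normal -0.557 0.785 0.271
outer loop
vertex -2.534 -1.215 -1.132
vertex -1.753 -0.646 -1.175
vertex -2.306 -0.768 -1.959
endloop
endfacet
facet normal -0.946 0.309 -0.094
outer loop
vertex -2.534 -1.215 -1.132
vertex -2.306 -0.768 -1.959
vertex -2.605 -1.688 -1.973
endloop
endfacet
facet normal -0.915 -0.313 0.253
outer loop
vertex -2.534 -1.215 -1.132
vertex -2.605 -1.688 -1.973
vertex -2.238 -2.134 -1.198
endloop
endfacet
facet normal 0.425 0.457 0.781
outer loop
vertex -1.753 -0.646 -1.175
vertex -1.711 -1.49 -0.704
vertex -0.975 -1.212 -1.267
endloop
endfacet
facet normal 0.067 -0.641 0.764
outer loop
vertex -1.711 -1.49 -0.704
vertex -2.238 -2.134 -1.198
vertex -1.274 -2.132 -1.281
endloop
endfacet
facet normal -0.593 -0.787 -0.172
outer loop
vertex -2.238 -2.134 -1.198
vertex -2.605 -1.688 -1.973
vertex -1.827 -2.254 -2.065
endloop
endfacet
facet normal -0.644 0.220 -0.733
outer loop
vertex -2.605 -1.688 -1.973
vertex -2.306 -0.768 -1.959
vertex -1.869 -1.41 -2.536
endloop
endfacet
facet normal -0.014 0.990 -0.144
outer loop
vertex -2.306 -0.768 -1.959
vertex -1.753 -0.646 -1.175
vertex -1.342 -0.766 -2.042
endloop
endfacet
facet normal 0.946 -0.309 0.094
outer loop
vertex -1.046 -1.685 -2.108
vertex -0.975 -1.212 -1.267
vertex -1.274 -2.132 -1.281
endloop
endfacet
facet normal 0.557 -0.785 -0.271
outer loop
vertex -1.046 -1.685 -2.108
vertex -1.274 -2.132 -1.281
vertex -1.827 -2.254 -2.065
endloop
endfacet
facet normal 0.286 -0.456 -0.843
outer loop
vertex -1.046 -1.685 -2.108
vertex -1.827 -2.254 -2.065
vertex -1.869 -1.41 -2.536
endloop
endfacet
facet normal 0.507 0.223 -0.832
outer loop
vertex -1.046 -1.685 -2.108
vertex -1.869 -1.41 -2.536
vertex -1.342 -0.766 -2.042
endloop
endfacet
facet normal 0.915 0.313 -0.253
outer loop
vertex -1.046 -1.685 -2.108
vertex -1.342 -0.766 -2.042
vertex -0.975 -1.212 -1.267
endloop
endfacet
facet normal 0.644 -0.220 0.733
outer loop
vertex -1.274 -2.132 -1.281
vertex -0.975 -1.212 -1.267
vertex -1.711 -1.49 -0.704
endloop
endfacet
facet normal 0.014 -0.990 0.144
outer loop
vertex -1.827 -2.254 -2.065
vertex -1.274 -2.132 -1.281
vertex -2.238 -2.134 -1.198
endloop
endfacet
facet normal -0.425 -0.457 -0.781
outer loop
vertex -1.869 -1.41 -2.536
vertex -1.827 -2.254 -2.065
vertex -2.605 -1.688 -1.973
endloop
endfacet
facet normal -0.067 0.641 -0.764
outer loop
vertex -1.342 -0.766 -2.042
vertex -1.869 -1.41 -2.536
vertex -2.306 -0.768 -1.959
endloop
endfacet
facet normal 0.593 0.787 0.172
outer loop
vertex -0.975 -1.212 -1.267
vertex -1.342 -0.766 -2.042
vertex -1.753 -0.646 -1.175
endloop
endfacet
facet normal -0.825 -0.043 -0.564
outer loop
vertex 2.967 -0.054 -1.611
vertex 3.442 0.57 -2.353
vertex 3.369 -0.975 -2.128
endloop
endfacet
facet normal -0.440 -0.578 0.687
outer loop
vertex 4.218 -0.93 -1.547
vertex 2.967 -0.054 -1.611
vertex 3.369 -0.975 -2.128
endloop
endfacet
facet normal -0.825 -0.043 -0.564
outer loop
vertex 3.369 -0.975 -2.128
vertex 3.442 0.57 -2.353
vertex 3.844 -0.35 -2.87
endloop
endfacet
facet normal 0.356 -0.814 -0.458
outer loop
vertex 3.844 -0.35 -2.87
vertex 4.218 -0.93 -1.547
vertex 3.369 -0.975 -2.128
endloop
endfacet
facet normal -0.356 0.815 0.457
outer loop
vertex 2.967 -0.054 -1.611
vertex 4.291 0.615 -1.772
vertex 3.442 0.57 -2.353
endloop
endfacet
facet normal -0.440 -0.578 0.687
outer loop
vertex 3.816 -0.01 -1.03
vertex 2.967 -0.054 -1.611
vertex 4.218 -0.93 -1.547
endloop
endfacet
facet normal -0.356 0.814 0.458
outer loop
vertex 3.816 -0.01 -1.03
vertex 4.291 0.615 -1.772
vertex 2.967 -0.054 -1.611
endloop
endfacet
facet normal 0.440 0.578 -0.687
outer loop
vertex 3.442 0.57 -2.353
vertex 4.291 0.615 -1.772
vertex 3.844 -0.35 -2.87
endloop
endfacet
facet normal 0.355 -0.815 -0.458
outer loop
vertex 4.693 -0.306 -2.289
vertex 4.218 -0.93 -1.547
vertex 3.844 -0.35 -2.87
endloop
endfacet
facet normal 0.440 0.578 -0.687
outer loop
vertex 3.844 -0.35 -2.87
vertex 4.291 0.615 -1.772
vertex 4.693 -0.306 -2.289
endloop
endfacet
facet normal 0.825 0.043 0.564
outer loop
vertex 4.693 -0.306 -2.289
vertex 3.816 -0.01 -1.03
vertex 4.218 -0.93 -1.547
endloop
endfacet
facet normal 0.825 0.043 0.564
outer loop
vertex 4.291 0.615 -1.772
vertex 3.816 -0.01 -1.03
vertex 4.693 -0.306 -2.289
endloop
endfacet
facet normal -0.236 0.111 -0.965
outer loop
vertex -3.444 -3.126 0.946
vertex -4.015 -3.78 1.011
vertex -4.27 -2.963 1.167
endloop
endfacet
facet normal 0.283 0.860 0.425
outer loop
vertex -3.444 -3.126 0.946
vertex -4.27 -2.963 1.167
vertex -3.585 -3.98 2.769
endloop
endfacet
facet normal -0.237 0.110 -0.965
outer loop
vertex -4.27 -2.963 1.167
vertex -4.015 -3.78 1.011
vertex -4.84 -3.616 1.232
endloop
endfacet
facet normal -0.572 0.559 0.600
outer loop
vertex -4.27 -2.963 1.167
vertex -4.84 -3.616 1.232
vertex -3.585 -3.98 2.769
endloop
endfacet
facet normal -0.237 0.110 -0.965
outer loop
vertex -4.84 -3.616 1.232
vertex -4.015 -3.78 1.011
vertex -4.586 -4.433 1.077
endloop
endfacet
facet normal -0.766 -0.341 0.545
outer loop
vertex -4.84 -3.616 1.232
vertex -4.586 -4.433 1.077
vertex -3.585 -3.98 2.769
endloop
endfacet
facet normal -0.237 0.109 -0.965
outer loop
vertex -4.586 -4.433 1.077
vertex -4.015 -3.78 1.011
vertex -3.76 -4.597 0.856
endloop
endfacet
facet normal -0.103 -0.944 0.314
outer loop
vertex -4.586 -4.433 1.077
vertex -3.76 -4.597 0.856
vertex -3.585 -3.98 2.769
endloop
endfacet
facet normal -0.236 0.110 -0.966
outer loop
vertex -3.76 -4.597 0.856
vertex -4.015 -3.78 1.011
vertex -3.19 -3.944 0.791
endloop
endfacet
facet normal 0.753 -0.643 0.139
outer loop
vertex -3.76 -4.597 0.856
vertex -3.19 -3.944 0.791
vertex -3.585 -3.98 2.769
endloop
endfacet
facet normal -0.236 0.110 -0.966
outer loop
vertex -3.19 -3.944 0.791
vertex -4.015 -3.78 1.011
vertex -3.444 -3.126 0.946
endloop
endfacet
facet normal 0.947 0.257 0.194
outer loop
vertex -3.19 -3.944 0.791
vertex -3.444 -3.126 0.946
vertex -3.585 -3.98 2.769
endloop
endfacet

endsolid


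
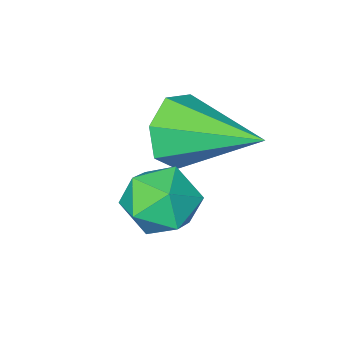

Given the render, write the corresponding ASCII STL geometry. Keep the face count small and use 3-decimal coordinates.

solid 
facet normal -0.916 0.049 0.399
outer loop
vertex -1.533 2.538 -2.601
vertex -1.229 2.645 -1.917
vertex -1.389 3.24 -2.357
endloop
endfacet
facet normal -0.919 0.284 -0.274
outer loop
vertex -1.533 2.538 -2.601
vertex -1.389 3.24 -2.357
vertex -1.234 3.05 -3.073
endloop
endfacet
facet normal -0.679 -0.242 -0.693
outer loop
vertex -1.533 2.538 -2.601
vertex -1.234 3.05 -3.073
vertex -0.978 2.337 -3.075
endloop
endfacet
facet normal -0.528 -0.802 -0.279
outer loop
vertex -1.533 2.538 -2.601
vertex -0.978 2.337 -3.075
vertex -0.975 2.087 -2.361
endloop
endfacet
facet normal -0.674 -0.623 0.397
outer loop
vertex -1.533 2.538 -2.601
vertex -0.975 2.087 -2.361
vertex -1.229 2.645 -1.917
endloop
endfacet
facet normal -0.460 0.829 -0.319
outer loop
vertex -1.234 3.05 -3.073
vertex -1.389 3.24 -2.357
vertex -0.745 3.473 -2.679
endloop
endfacet
facet normal -0.455 0.447 0.770
outer loop
vertex -1.389 3.24 -2.357
vertex -1.229 2.645 -1.917
vertex -0.742 3.223 -1.965
endloop
endfacet
facet normal -0.065 -0.639 0.766
outer loop
vertex -1.229 2.645 -1.917
vertex -0.975 2.087 -2.361
vertex -0.486 2.51 -1.967
endloop
endfacet
facet normal 0.173 -0.929 -0.326
outer loop
vertex -0.975 2.087 -2.361
vertex -0.978 2.337 -3.075
vertex -0.331 2.32 -2.683
endloop
endfacet
facet normal -0.071 -0.023 -0.997
outer loop
vertex -0.978 2.337 -3.075
vertex -1.234 3.05 -3.073
vertex -0.491 2.915 -3.123
endloop
endfacet
facet normal 0.528 0.802 0.279
outer loop
vertex -0.187 3.022 -2.439
vertex -0.745 3.473 -2.679
vertex -0.742 3.223 -1.965
endloop
endfacet
facet normal 0.679 0.242 0.693
outer loop
vertex -0.187 3.022 -2.439
vertex -0.742 3.223 -1.965
vertex -0.486 2.51 -1.967
endloop
endfacet
facet normal 0.919 -0.284 0.274
outer loop
vertex -0.187 3.022 -2.439
vertex -0.486 2.51 -1.967
vertex -0.331 2.32 -2.683
endloop
endfacet
facet normal 0.916 -0.049 -0.399
outer loop
vertex -0.187 3.022 -2.439
vertex -0.331 2.32 -2.683
vertex -0.491 2.915 -3.123
endloop
endfacet
facet normal 0.674 0.623 -0.397
outer loop
vertex -0.187 3.022 -2.439
vertex -0.491 2.915 -3.123
vertex -0.745 3.473 -2.679
endloop
endfacet
facet normal -0.173 0.929 0.326
outer loop
vertex -0.742 3.223 -1.965
vertex -0.745 3.473 -2.679
vertex -1.389 3.24 -2.357
endloop
endfacet
facet normal 0.071 0.023 0.997
outer loop
vertex -0.486 2.51 -1.967
vertex -0.742 3.223 -1.965
vertex -1.229 2.645 -1.917
endloop
endfacet
facet normal 0.460 -0.829 0.319
outer loop
vertex -0.331 2.32 -2.683
vertex -0.486 2.51 -1.967
vertex -0.975 2.087 -2.361
endloop
endfacet
facet normal 0.455 -0.447 -0.770
outer loop
vertex -0.491 2.915 -3.123
vertex -0.331 2.32 -2.683
vertex -0.978 2.337 -3.075
endloop
endfacet
facet normal 0.065 0.639 -0.766
outer loop
vertex -0.745 3.473 -2.679
vertex -0.491 2.915 -3.123
vertex -1.234 3.05 -3.073
endloop
endfacet
facet normal 0.387 -0.871 -0.301
outer loop
vertex -2.015 1.416 -3.247
vertex -2.242 1.074 -2.549
vertex -2.657 1.129 -3.242
endloop
endfacet
facet normal -0.262 0.573 -0.776
outer loop
vertex -2.015 1.416 -3.247
vertex -2.657 1.129 -3.242
vertex -2.958 2.686 -1.991
endloop
endfacet
facet normal 0.386 -0.872 -0.301
outer loop
vertex -2.657 1.129 -3.242
vertex -2.242 1.074 -2.549
vertex -2.987 0.801 -2.715
endloop
endfacet
facet normal -0.880 0.182 -0.438
outer loop
vertex -2.657 1.129 -3.242
vertex -2.987 0.801 -2.715
vertex -2.958 2.686 -1.991
endloop
endfacet
facet normal 0.387 -0.872 -0.301
outer loop
vertex -2.987 0.801 -2.715
vertex -2.242 1.074 -2.549
vertex -2.756 0.678 -2.063
endloop
endfacet
facet normal -0.943 -0.106 0.314
outer loop
vertex -2.987 0.801 -2.715
vertex -2.756 0.678 -2.063
vertex -2.958 2.686 -1.991
endloop
endfacet
facet normal 0.387 -0.872 -0.301
outer loop
vertex -2.756 0.678 -2.063
vertex -2.242 1.074 -2.549
vertex -2.139 0.853 -1.776
endloop
endfacet
facet normal -0.403 -0.073 0.912
outer loop
vertex -2.756 0.678 -2.063
vertex -2.139 0.853 -1.776
vertex -2.958 2.686 -1.991
endloop
endfacet
facet normal 0.386 -0.872 -0.301
outer loop
vertex -2.139 0.853 -1.776
vertex -2.242 1.074 -2.549
vertex -1.599 1.194 -2.071
endloop
endfacet
facet normal 0.334 0.256 0.907
outer loop
vertex -2.139 0.853 -1.776
vertex -1.599 1.194 -2.071
vertex -2.958 2.686 -1.991
endloop
endfacet
facet normal 0.386 -0.872 -0.301
outer loop
vertex -1.599 1.194 -2.071
vertex -2.242 1.074 -2.549
vertex -1.544 1.444 -2.725
endloop
endfacet
facet normal 0.713 0.633 0.302
outer loop
vertex -1.599 1.194 -2.071
vertex -1.544 1.444 -2.725
vertex -2.958 2.686 -1.991
endloop
endfacet
facet normal 0.386 -0.872 -0.302
outer loop
vertex -1.544 1.444 -2.725
vertex -2.242 1.074 -2.549
vertex -2.015 1.416 -3.247
endloop
endfacet
facet normal 0.449 0.774 -0.446
outer loop
vertex -1.544 1.444 -2.725
vertex -2.015 1.416 -3.247
vertex -2.958 2.686 -1.991
endloop
endfacet

endsolid


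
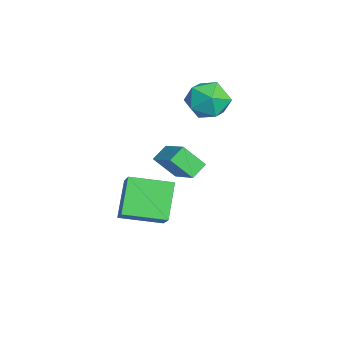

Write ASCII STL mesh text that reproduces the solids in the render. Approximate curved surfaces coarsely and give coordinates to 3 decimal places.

solid 
facet normal -0.601 0.633 0.489
outer loop
vertex 3.877 0.857 3.835
vertex 4.04 1.85 2.75
vertex 2.444 0.157 2.979
endloop
endfacet
facet normal -0.110 -0.671 0.733
outer loop
vertex 3.02 -0.45 2.51
vertex 3.877 0.857 3.835
vertex 2.444 0.157 2.979
endloop
endfacet
facet normal -0.601 0.632 0.489
outer loop
vertex 2.444 0.157 2.979
vertex 4.04 1.85 2.75
vertex 2.606 1.15 1.894
endloop
endfacet
facet normal -0.792 -0.387 -0.472
outer loop
vertex 2.606 1.15 1.894
vertex 3.02 -0.45 2.51
vertex 2.444 0.157 2.979
endloop
endfacet
facet normal 0.792 0.386 0.473
outer loop
vertex 3.877 0.857 3.835
vertex 4.616 1.243 2.281
vertex 4.04 1.85 2.75
endloop
endfacet
facet normal -0.110 -0.671 0.733
outer loop
vertex 4.454 0.25 3.366
vertex 3.877 0.857 3.835
vertex 3.02 -0.45 2.51
endloop
endfacet
facet normal 0.792 0.387 0.473
outer loop
vertex 4.454 0.25 3.366
vertex 4.616 1.243 2.281
vertex 3.877 0.857 3.835
endloop
endfacet
facet normal 0.110 0.671 -0.733
outer loop
vertex 4.04 1.85 2.75
vertex 4.616 1.243 2.281
vertex 2.606 1.15 1.894
endloop
endfacet
facet normal -0.792 -0.387 -0.473
outer loop
vertex 3.183 0.543 1.425
vertex 3.02 -0.45 2.51
vertex 2.606 1.15 1.894
endloop
endfacet
facet normal 0.110 0.671 -0.733
outer loop
vertex 2.606 1.15 1.894
vertex 4.616 1.243 2.281
vertex 3.183 0.543 1.425
endloop
endfacet
facet normal 0.601 -0.633 -0.489
outer loop
vertex 3.183 0.543 1.425
vertex 4.454 0.25 3.366
vertex 3.02 -0.45 2.51
endloop
endfacet
facet normal 0.601 -0.632 -0.489
outer loop
vertex 4.616 1.243 2.281
vertex 4.454 0.25 3.366
vertex 3.183 0.543 1.425
endloop
endfacet
facet normal -0.754 -0.078 -0.653
outer loop
vertex -0.625 -1.682 -1.433
vertex -0.506 0.469 -1.827
vertex 0.796 -2.053 -3.03
endloop
endfacet
facet normal -0.054 -0.982 0.180
outer loop
vertex 2.386 -1.889 -1.653
vertex -0.625 -1.682 -1.433
vertex 0.796 -2.053 -3.03
endloop
endfacet
facet normal -0.754 -0.078 -0.653
outer loop
vertex 0.796 -2.053 -3.03
vertex -0.506 0.469 -1.827
vertex 0.915 0.097 -3.424
endloop
endfacet
facet normal 0.655 -0.171 -0.736
outer loop
vertex 0.915 0.097 -3.424
vertex 2.386 -1.889 -1.653
vertex 0.796 -2.053 -3.03
endloop
endfacet
facet normal -0.655 0.171 0.736
outer loop
vertex -0.625 -1.682 -1.433
vertex 1.084 0.633 -0.45
vertex -0.506 0.469 -1.827
endloop
endfacet
facet normal -0.054 -0.982 0.180
outer loop
vertex 0.965 -1.517 -0.056
vertex -0.625 -1.682 -1.433
vertex 2.386 -1.889 -1.653
endloop
endfacet
facet normal -0.655 0.171 0.736
outer loop
vertex 0.965 -1.517 -0.056
vertex 1.084 0.633 -0.45
vertex -0.625 -1.682 -1.433
endloop
endfacet
facet normal 0.055 0.982 -0.180
outer loop
vertex -0.506 0.469 -1.827
vertex 1.084 0.633 -0.45
vertex 0.915 0.097 -3.424
endloop
endfacet
facet normal 0.655 -0.171 -0.736
outer loop
vertex 2.505 0.262 -2.047
vertex 2.386 -1.889 -1.653
vertex 0.915 0.097 -3.424
endloop
endfacet
facet normal 0.054 0.982 -0.180
outer loop
vertex 0.915 0.097 -3.424
vertex 1.084 0.633 -0.45
vertex 2.505 0.262 -2.047
endloop
endfacet
facet normal 0.754 0.078 0.653
outer loop
vertex 2.505 0.262 -2.047
vertex 0.965 -1.517 -0.056
vertex 2.386 -1.889 -1.653
endloop
endfacet
facet normal 0.754 0.078 0.653
outer loop
vertex 1.084 0.633 -0.45
vertex 0.965 -1.517 -0.056
vertex 2.505 0.262 -2.047
endloop
endfacet
facet normal 0.394 0.588 0.706
outer loop
vertex -1.535 3.448 3.451
vertex -2.128 2.787 4.333
vertex -0.978 2.454 3.968
endloop
endfacet
facet normal 0.830 0.539 0.143
outer loop
vertex -1.535 3.448 3.451
vertex -0.978 2.454 3.968
vertex -0.892 2.648 2.735
endloop
endfacet
facet normal 0.473 0.767 -0.432
outer loop
vertex -1.535 3.448 3.451
vertex -0.892 2.648 2.735
vertex -1.989 3.101 2.338
endloop
endfacet
facet normal -0.182 0.957 -0.224
outer loop
vertex -1.535 3.448 3.451
vertex -1.989 3.101 2.338
vertex -2.752 3.187 3.325
endloop
endfacet
facet normal -0.231 0.847 0.479
outer loop
vertex -1.535 3.448 3.451
vertex -2.752 3.187 3.325
vertex -2.128 2.787 4.333
endloop
endfacet
facet normal 0.988 -0.150 0.045
outer loop
vertex -0.892 2.648 2.735
vertex -0.978 2.454 3.968
vertex -1.088 1.493 3.175
endloop
endfacet
facet normal 0.283 -0.070 0.956
outer loop
vertex -0.978 2.454 3.968
vertex -2.128 2.787 4.333
vertex -1.851 1.579 4.162
endloop
endfacet
facet normal -0.729 0.348 0.589
outer loop
vertex -2.128 2.787 4.333
vertex -2.752 3.187 3.325
vertex -2.948 2.032 3.765
endloop
endfacet
facet normal -0.650 0.527 -0.548
outer loop
vertex -2.752 3.187 3.325
vertex -1.989 3.101 2.338
vertex -2.862 2.226 2.532
endloop
endfacet
facet normal 0.411 0.219 -0.885
outer loop
vertex -1.989 3.101 2.338
vertex -0.892 2.648 2.735
vertex -1.712 1.893 2.167
endloop
endfacet
facet normal 0.182 -0.957 0.224
outer loop
vertex -2.305 1.232 3.049
vertex -1.088 1.493 3.175
vertex -1.851 1.579 4.162
endloop
endfacet
facet normal -0.473 -0.767 0.432
outer loop
vertex -2.305 1.232 3.049
vertex -1.851 1.579 4.162
vertex -2.948 2.032 3.765
endloop
endfacet
facet normal -0.830 -0.539 -0.143
outer loop
vertex -2.305 1.232 3.049
vertex -2.948 2.032 3.765
vertex -2.862 2.226 2.532
endloop
endfacet
facet normal -0.394 -0.588 -0.706
outer loop
vertex -2.305 1.232 3.049
vertex -2.862 2.226 2.532
vertex -1.712 1.893 2.167
endloop
endfacet
facet normal 0.231 -0.847 -0.479
outer loop
vertex -2.305 1.232 3.049
vertex -1.712 1.893 2.167
vertex -1.088 1.493 3.175
endloop
endfacet
facet normal 0.650 -0.527 0.548
outer loop
vertex -1.851 1.579 4.162
vertex -1.088 1.493 3.175
vertex -0.978 2.454 3.968
endloop
endfacet
facet normal -0.411 -0.219 0.885
outer loop
vertex -2.948 2.032 3.765
vertex -1.851 1.579 4.162
vertex -2.128 2.787 4.333
endloop
endfacet
facet normal -0.988 0.150 -0.045
outer loop
vertex -2.862 2.226 2.532
vertex -2.948 2.032 3.765
vertex -2.752 3.187 3.325
endloop
endfacet
facet normal -0.283 0.070 -0.956
outer loop
vertex -1.712 1.893 2.167
vertex -2.862 2.226 2.532
vertex -1.989 3.101 2.338
endloop
endfacet
facet normal 0.729 -0.348 -0.589
outer loop
vertex -1.088 1.493 3.175
vertex -1.712 1.893 2.167
vertex -0.892 2.648 2.735
endloop
endfacet

endsolid


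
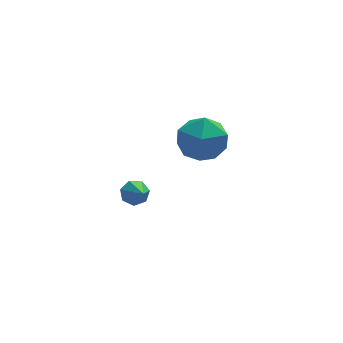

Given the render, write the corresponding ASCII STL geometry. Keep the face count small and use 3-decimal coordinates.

solid 
facet normal -0.023 0.788 -0.615
outer loop
vertex 0.474 -1.607 -3.066
vertex 0.112 -1.342 -2.713
vertex 0.682 -1.327 -2.715
endloop
endfacet
facet normal 0.873 -0.464 -0.147
outer loop
vertex 0.474 -1.607 -3.066
vertex 0.682 -1.327 -2.715
vertex 0.148 -2.658 -1.687
endloop
endfacet
facet normal -0.023 0.788 -0.615
outer loop
vertex 0.682 -1.327 -2.715
vertex 0.112 -1.342 -2.713
vertex 0.461 -1.059 -2.363
endloop
endfacet
facet normal 0.861 0.045 0.506
outer loop
vertex 0.682 -1.327 -2.715
vertex 0.461 -1.059 -2.363
vertex 0.148 -2.658 -1.687
endloop
endfacet
facet normal -0.021 0.788 -0.616
outer loop
vertex 0.461 -1.059 -2.363
vertex 0.112 -1.342 -2.713
vertex -0.023 -1.003 -2.275
endloop
endfacet
facet normal 0.206 0.346 0.915
outer loop
vertex 0.461 -1.059 -2.363
vertex -0.023 -1.003 -2.275
vertex 0.148 -2.658 -1.687
endloop
endfacet
facet normal -0.022 0.787 -0.616
outer loop
vertex -0.023 -1.003 -2.275
vertex 0.112 -1.342 -2.713
vertex -0.405 -1.203 -2.517
endloop
endfacet
facet normal -0.600 0.212 0.772
outer loop
vertex -0.023 -1.003 -2.275
vertex -0.405 -1.203 -2.517
vertex 0.148 -2.658 -1.687
endloop
endfacet
facet normal -0.021 0.788 -0.615
outer loop
vertex -0.405 -1.203 -2.517
vertex 0.112 -1.342 -2.713
vertex -0.398 -1.507 -2.907
endloop
endfacet
facet normal -0.949 -0.256 0.183
outer loop
vertex -0.405 -1.203 -2.517
vertex -0.398 -1.507 -2.907
vertex 0.148 -2.658 -1.687
endloop
endfacet
facet normal -0.021 0.788 -0.615
outer loop
vertex -0.398 -1.507 -2.907
vertex 0.112 -1.342 -2.713
vertex -0.007 -1.687 -3.151
endloop
endfacet
facet normal -0.579 -0.706 -0.407
outer loop
vertex -0.398 -1.507 -2.907
vertex -0.007 -1.687 -3.151
vertex 0.148 -2.658 -1.687
endloop
endfacet
facet normal -0.022 0.788 -0.615
outer loop
vertex -0.007 -1.687 -3.151
vertex 0.112 -1.342 -2.713
vertex 0.474 -1.607 -3.066
endloop
endfacet
facet normal 0.231 -0.799 -0.555
outer loop
vertex -0.007 -1.687 -3.151
vertex 0.474 -1.607 -3.066
vertex 0.148 -2.658 -1.687
endloop
endfacet
facet normal 0.345 0.939 -0.016
outer loop
vertex 4.011 3.53 -4.178
vertex 3.51 3.733 -3.084
vertex 4.652 3.312 -3.163
endloop
endfacet
facet normal 0.776 0.503 -0.382
outer loop
vertex 4.011 3.53 -4.178
vertex 4.652 3.312 -3.163
vertex 4.701 2.528 -4.096
endloop
endfacet
facet normal 0.391 0.195 -0.899
outer loop
vertex 4.011 3.53 -4.178
vertex 4.701 2.528 -4.096
vertex 3.589 2.464 -4.593
endloop
endfacet
facet normal -0.277 0.442 -0.853
outer loop
vertex 4.011 3.53 -4.178
vertex 3.589 2.464 -4.593
vertex 2.853 3.209 -3.968
endloop
endfacet
facet normal -0.306 0.901 -0.307
outer loop
vertex 4.011 3.53 -4.178
vertex 2.853 3.209 -3.968
vertex 3.51 3.733 -3.084
endloop
endfacet
facet normal 0.998 -0.010 0.061
outer loop
vertex 4.701 2.528 -4.096
vertex 4.652 3.312 -3.163
vertex 4.627 2.111 -2.952
endloop
endfacet
facet normal 0.301 0.695 0.653
outer loop
vertex 4.652 3.312 -3.163
vertex 3.51 3.733 -3.084
vertex 3.891 2.856 -2.327
endloop
endfacet
facet normal -0.751 0.634 0.183
outer loop
vertex 3.51 3.733 -3.084
vertex 2.853 3.209 -3.968
vertex 2.779 2.792 -2.824
endloop
endfacet
facet normal -0.705 -0.108 -0.701
outer loop
vertex 2.853 3.209 -3.968
vertex 3.589 2.464 -4.593
vertex 2.828 2.008 -3.757
endloop
endfacet
facet normal 0.376 -0.506 -0.776
outer loop
vertex 3.589 2.464 -4.593
vertex 4.701 2.528 -4.096
vertex 3.97 1.587 -3.836
endloop
endfacet
facet normal 0.277 -0.442 0.853
outer loop
vertex 3.469 1.79 -2.742
vertex 4.627 2.111 -2.952
vertex 3.891 2.856 -2.327
endloop
endfacet
facet normal -0.391 -0.195 0.899
outer loop
vertex 3.469 1.79 -2.742
vertex 3.891 2.856 -2.327
vertex 2.779 2.792 -2.824
endloop
endfacet
facet normal -0.776 -0.503 0.382
outer loop
vertex 3.469 1.79 -2.742
vertex 2.779 2.792 -2.824
vertex 2.828 2.008 -3.757
endloop
endfacet
facet normal -0.345 -0.939 0.016
outer loop
vertex 3.469 1.79 -2.742
vertex 2.828 2.008 -3.757
vertex 3.97 1.587 -3.836
endloop
endfacet
facet normal 0.306 -0.901 0.307
outer loop
vertex 3.469 1.79 -2.742
vertex 3.97 1.587 -3.836
vertex 4.627 2.111 -2.952
endloop
endfacet
facet normal 0.705 0.108 0.701
outer loop
vertex 3.891 2.856 -2.327
vertex 4.627 2.111 -2.952
vertex 4.652 3.312 -3.163
endloop
endfacet
facet normal -0.376 0.506 0.776
outer loop
vertex 2.779 2.792 -2.824
vertex 3.891 2.856 -2.327
vertex 3.51 3.733 -3.084
endloop
endfacet
facet normal -0.998 0.010 -0.061
outer loop
vertex 2.828 2.008 -3.757
vertex 2.779 2.792 -2.824
vertex 2.853 3.209 -3.968
endloop
endfacet
facet normal -0.301 -0.695 -0.653
outer loop
vertex 3.97 1.587 -3.836
vertex 2.828 2.008 -3.757
vertex 3.589 2.464 -4.593
endloop
endfacet
facet normal 0.751 -0.634 -0.183
outer loop
vertex 4.627 2.111 -2.952
vertex 3.97 1.587 -3.836
vertex 4.701 2.528 -4.096
endloop
endfacet

endsolid


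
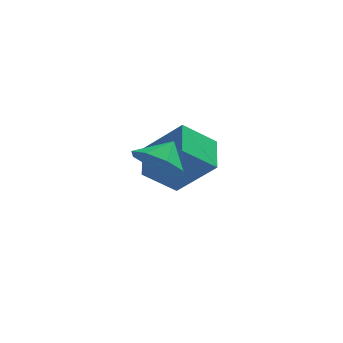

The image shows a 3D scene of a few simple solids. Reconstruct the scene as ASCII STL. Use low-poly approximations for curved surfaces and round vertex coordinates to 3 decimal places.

solid 
facet normal -0.446 -0.566 -0.693
outer loop
vertex -2.324 -0.747 -0.071
vertex -2.677 -1.33 0.633
vertex -2.995 -0.523 0.178
endloop
endfacet
facet normal 0.304 0.952 -0.037
outer loop
vertex -2.324 -0.747 -0.071
vertex -2.995 -0.523 0.178
vertex -2.203 -0.73 1.367
endloop
endfacet
facet normal -0.446 -0.566 -0.693
outer loop
vertex -2.995 -0.523 0.178
vertex -2.677 -1.33 0.633
vertex -3.48 -0.772 0.694
endloop
endfacet
facet normal -0.181 0.942 0.284
outer loop
vertex -2.995 -0.523 0.178
vertex -3.48 -0.772 0.694
vertex -2.203 -0.73 1.367
endloop
endfacet
facet normal -0.446 -0.566 -0.693
outer loop
vertex -3.48 -0.772 0.694
vertex -2.677 -1.33 0.633
vertex -3.494 -1.348 1.174
endloop
endfacet
facet normal -0.390 0.595 0.703
outer loop
vertex -3.48 -0.772 0.694
vertex -3.494 -1.348 1.174
vertex -2.203 -0.73 1.367
endloop
endfacet
facet normal -0.446 -0.567 -0.693
outer loop
vertex -3.494 -1.348 1.174
vertex -2.677 -1.33 0.633
vertex -3.029 -1.913 1.337
endloop
endfacet
facet normal -0.201 0.115 0.973
outer loop
vertex -3.494 -1.348 1.174
vertex -3.029 -1.913 1.337
vertex -2.203 -0.73 1.367
endloop
endfacet
facet normal -0.447 -0.566 -0.692
outer loop
vertex -3.029 -1.913 1.337
vertex -2.677 -1.33 0.633
vertex -2.358 -2.138 1.088
endloop
endfacet
facet normal 0.275 -0.216 0.937
outer loop
vertex -3.029 -1.913 1.337
vertex -2.358 -2.138 1.088
vertex -2.203 -0.73 1.367
endloop
endfacet
facet normal -0.447 -0.566 -0.692
outer loop
vertex -2.358 -2.138 1.088
vertex -2.677 -1.33 0.633
vertex -1.874 -1.889 0.572
endloop
endfacet
facet normal 0.761 -0.206 0.615
outer loop
vertex -2.358 -2.138 1.088
vertex -1.874 -1.889 0.572
vertex -2.203 -0.73 1.367
endloop
endfacet
facet normal -0.447 -0.566 -0.693
outer loop
vertex -1.874 -1.889 0.572
vertex -2.677 -1.33 0.633
vertex -1.86 -1.313 0.092
endloop
endfacet
facet normal 0.970 0.140 0.197
outer loop
vertex -1.874 -1.889 0.572
vertex -1.86 -1.313 0.092
vertex -2.203 -0.73 1.367
endloop
endfacet
facet normal -0.447 -0.566 -0.693
outer loop
vertex -1.86 -1.313 0.092
vertex -2.677 -1.33 0.633
vertex -2.324 -0.747 -0.071
endloop
endfacet
facet normal 0.781 0.620 -0.073
outer loop
vertex -1.86 -1.313 0.092
vertex -2.324 -0.747 -0.071
vertex -2.203 -0.73 1.367
endloop
endfacet
facet normal -0.677 0.285 -0.679
outer loop
vertex -3.37 2.8 -0.452
vertex -2.244 3.245 -1.387
vertex -3.335 1.439 -1.059
endloop
endfacet
facet normal -0.736 -0.291 0.611
outer loop
vertex -1.996 0.875 0.287
vertex -3.37 2.8 -0.452
vertex -3.335 1.439 -1.059
endloop
endfacet
facet normal -0.676 0.285 -0.680
outer loop
vertex -3.335 1.439 -1.059
vertex -2.244 3.245 -1.387
vertex -2.208 1.885 -1.993
endloop
endfacet
facet normal 0.024 -0.913 -0.407
outer loop
vertex -2.208 1.885 -1.993
vertex -1.996 0.875 0.287
vertex -3.335 1.439 -1.059
endloop
endfacet
facet normal -0.024 0.913 0.406
outer loop
vertex -3.37 2.8 -0.452
vertex -0.905 2.681 -0.041
vertex -2.244 3.245 -1.387
endloop
endfacet
facet normal -0.737 -0.291 0.610
outer loop
vertex -2.032 2.235 0.893
vertex -3.37 2.8 -0.452
vertex -1.996 0.875 0.287
endloop
endfacet
facet normal -0.024 0.913 0.407
outer loop
vertex -2.032 2.235 0.893
vertex -0.905 2.681 -0.041
vertex -3.37 2.8 -0.452
endloop
endfacet
facet normal 0.736 0.292 -0.610
outer loop
vertex -2.244 3.245 -1.387
vertex -0.905 2.681 -0.041
vertex -2.208 1.885 -1.993
endloop
endfacet
facet normal 0.023 -0.913 -0.407
outer loop
vertex -0.87 1.32 -0.648
vertex -1.996 0.875 0.287
vertex -2.208 1.885 -1.993
endloop
endfacet
facet normal 0.737 0.291 -0.610
outer loop
vertex -2.208 1.885 -1.993
vertex -0.905 2.681 -0.041
vertex -0.87 1.32 -0.648
endloop
endfacet
facet normal 0.676 -0.285 0.679
outer loop
vertex -0.87 1.32 -0.648
vertex -2.032 2.235 0.893
vertex -1.996 0.875 0.287
endloop
endfacet
facet normal 0.676 -0.286 0.679
outer loop
vertex -0.905 2.681 -0.041
vertex -2.032 2.235 0.893
vertex -0.87 1.32 -0.648
endloop
endfacet

endsolid


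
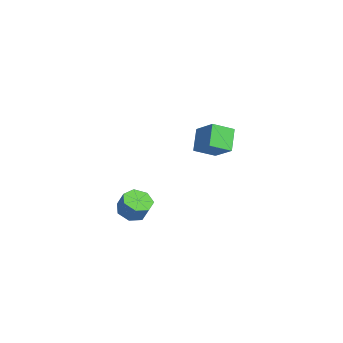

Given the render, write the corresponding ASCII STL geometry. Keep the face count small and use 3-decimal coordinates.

solid 
facet normal -0.394 -0.159 -0.905
outer loop
vertex 1.08 -4.477 -3.081
vertex 0.393 -3.988 -2.868
vertex 1.141 -3.741 -3.237
endloop
endfacet
facet normal 0.915 -0.155 -0.372
outer loop
vertex 1.08 -4.477 -3.081
vertex 1.141 -3.741 -3.237
vertex 1.514 -4.302 -2.085
endloop
endfacet
facet normal 0.915 -0.155 -0.372
outer loop
vertex 1.514 -4.302 -2.085
vertex 1.141 -3.741 -3.237
vertex 1.575 -3.566 -2.241
endloop
endfacet
facet normal 0.394 0.159 0.905
outer loop
vertex 1.514 -4.302 -2.085
vertex 1.575 -3.566 -2.241
vertex 0.827 -3.812 -1.872
endloop
endfacet
facet normal -0.394 -0.160 -0.905
outer loop
vertex 1.141 -3.741 -3.237
vertex 0.393 -3.988 -2.868
vertex 0.639 -3.191 -3.116
endloop
endfacet
facet normal 0.634 0.666 -0.393
outer loop
vertex 1.141 -3.741 -3.237
vertex 0.639 -3.191 -3.116
vertex 1.575 -3.566 -2.241
endloop
endfacet
facet normal 0.635 0.665 -0.394
outer loop
vertex 1.575 -3.566 -2.241
vertex 0.639 -3.191 -3.116
vertex 1.073 -3.015 -2.12
endloop
endfacet
facet normal 0.394 0.160 0.905
outer loop
vertex 1.575 -3.566 -2.241
vertex 1.073 -3.015 -2.12
vertex 0.827 -3.812 -1.872
endloop
endfacet
facet normal -0.395 -0.159 -0.905
outer loop
vertex 0.639 -3.191 -3.116
vertex 0.393 -3.988 -2.868
vertex -0.048 -3.241 -2.807
endloop
endfacet
facet normal -0.125 0.985 -0.119
outer loop
vertex 0.639 -3.191 -3.116
vertex -0.048 -3.241 -2.807
vertex 1.073 -3.015 -2.12
endloop
endfacet
facet normal -0.125 0.985 -0.120
outer loop
vertex 1.073 -3.015 -2.12
vertex -0.048 -3.241 -2.807
vertex 0.385 -3.065 -1.812
endloop
endfacet
facet normal 0.394 0.160 0.905
outer loop
vertex 1.073 -3.015 -2.12
vertex 0.385 -3.065 -1.812
vertex 0.827 -3.812 -1.872
endloop
endfacet
facet normal -0.394 -0.159 -0.905
outer loop
vertex -0.048 -3.241 -2.807
vertex 0.393 -3.988 -2.868
vertex -0.403 -3.853 -2.545
endloop
endfacet
facet normal -0.790 0.563 0.244
outer loop
vertex -0.048 -3.241 -2.807
vertex -0.403 -3.853 -2.545
vertex 0.385 -3.065 -1.812
endloop
endfacet
facet normal -0.790 0.563 0.244
outer loop
vertex 0.385 -3.065 -1.812
vertex -0.403 -3.853 -2.545
vertex 0.03 -3.677 -1.549
endloop
endfacet
facet normal 0.394 0.160 0.905
outer loop
vertex 0.385 -3.065 -1.812
vertex 0.03 -3.677 -1.549
vertex 0.827 -3.812 -1.872
endloop
endfacet
facet normal -0.394 -0.161 -0.905
outer loop
vertex -0.403 -3.853 -2.545
vertex 0.393 -3.988 -2.868
vertex -0.158 -4.567 -2.525
endloop
endfacet
facet normal -0.860 -0.283 0.424
outer loop
vertex -0.403 -3.853 -2.545
vertex -0.158 -4.567 -2.525
vertex 0.03 -3.677 -1.549
endloop
endfacet
facet normal -0.860 -0.284 0.424
outer loop
vertex 0.03 -3.677 -1.549
vertex -0.158 -4.567 -2.525
vertex 0.275 -4.391 -1.53
endloop
endfacet
facet normal 0.394 0.159 0.905
outer loop
vertex 0.03 -3.677 -1.549
vertex 0.275 -4.391 -1.53
vertex 0.827 -3.812 -1.872
endloop
endfacet
facet normal -0.395 -0.160 -0.905
outer loop
vertex -0.158 -4.567 -2.525
vertex 0.393 -3.988 -2.868
vertex 0.502 -4.845 -2.764
endloop
endfacet
facet normal -0.283 -0.916 0.285
outer loop
vertex -0.158 -4.567 -2.525
vertex 0.502 -4.845 -2.764
vertex 0.275 -4.391 -1.53
endloop
endfacet
facet normal -0.283 -0.916 0.285
outer loop
vertex 0.275 -4.391 -1.53
vertex 0.502 -4.845 -2.764
vertex 0.935 -4.669 -1.768
endloop
endfacet
facet normal 0.394 0.159 0.905
outer loop
vertex 0.275 -4.391 -1.53
vertex 0.935 -4.669 -1.768
vertex 0.827 -3.812 -1.872
endloop
endfacet
facet normal -0.394 -0.160 -0.905
outer loop
vertex 0.502 -4.845 -2.764
vertex 0.393 -3.988 -2.868
vertex 1.08 -4.477 -3.081
endloop
endfacet
facet normal 0.508 -0.858 -0.069
outer loop
vertex 0.502 -4.845 -2.764
vertex 1.08 -4.477 -3.081
vertex 0.935 -4.669 -1.768
endloop
endfacet
facet normal 0.507 -0.859 -0.070
outer loop
vertex 0.935 -4.669 -1.768
vertex 1.08 -4.477 -3.081
vertex 1.514 -4.302 -2.085
endloop
endfacet
facet normal 0.394 0.160 0.905
outer loop
vertex 0.935 -4.669 -1.768
vertex 1.514 -4.302 -2.085
vertex 0.827 -3.812 -1.872
endloop
endfacet
facet normal -0.757 -0.183 -0.627
outer loop
vertex -4.951 2.621 -1.586
vertex -4.71 3.889 -2.247
vertex -3.959 1.915 -2.578
endloop
endfacet
facet normal -0.167 -0.874 0.456
outer loop
vertex -2.65 2.231 -1.493
vertex -4.951 2.621 -1.586
vertex -3.959 1.915 -2.578
endloop
endfacet
facet normal -0.757 -0.183 -0.627
outer loop
vertex -3.959 1.915 -2.578
vertex -4.71 3.889 -2.247
vertex -3.718 3.183 -3.239
endloop
endfacet
facet normal 0.632 -0.449 -0.632
outer loop
vertex -3.718 3.183 -3.239
vertex -2.65 2.231 -1.493
vertex -3.959 1.915 -2.578
endloop
endfacet
facet normal -0.632 0.449 0.632
outer loop
vertex -4.951 2.621 -1.586
vertex -3.401 4.205 -1.162
vertex -4.71 3.889 -2.247
endloop
endfacet
facet normal -0.167 -0.874 0.456
outer loop
vertex -3.642 2.937 -0.501
vertex -4.951 2.621 -1.586
vertex -2.65 2.231 -1.493
endloop
endfacet
facet normal -0.632 0.449 0.632
outer loop
vertex -3.642 2.937 -0.501
vertex -3.401 4.205 -1.162
vertex -4.951 2.621 -1.586
endloop
endfacet
facet normal 0.167 0.874 -0.456
outer loop
vertex -4.71 3.889 -2.247
vertex -3.401 4.205 -1.162
vertex -3.718 3.183 -3.239
endloop
endfacet
facet normal 0.632 -0.449 -0.632
outer loop
vertex -2.409 3.499 -2.154
vertex -2.65 2.231 -1.493
vertex -3.718 3.183 -3.239
endloop
endfacet
facet normal 0.167 0.874 -0.456
outer loop
vertex -3.718 3.183 -3.239
vertex -3.401 4.205 -1.162
vertex -2.409 3.499 -2.154
endloop
endfacet
facet normal 0.757 0.183 0.627
outer loop
vertex -2.409 3.499 -2.154
vertex -3.642 2.937 -0.501
vertex -2.65 2.231 -1.493
endloop
endfacet
facet normal 0.757 0.183 0.627
outer loop
vertex -3.401 4.205 -1.162
vertex -3.642 2.937 -0.501
vertex -2.409 3.499 -2.154
endloop
endfacet

endsolid
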